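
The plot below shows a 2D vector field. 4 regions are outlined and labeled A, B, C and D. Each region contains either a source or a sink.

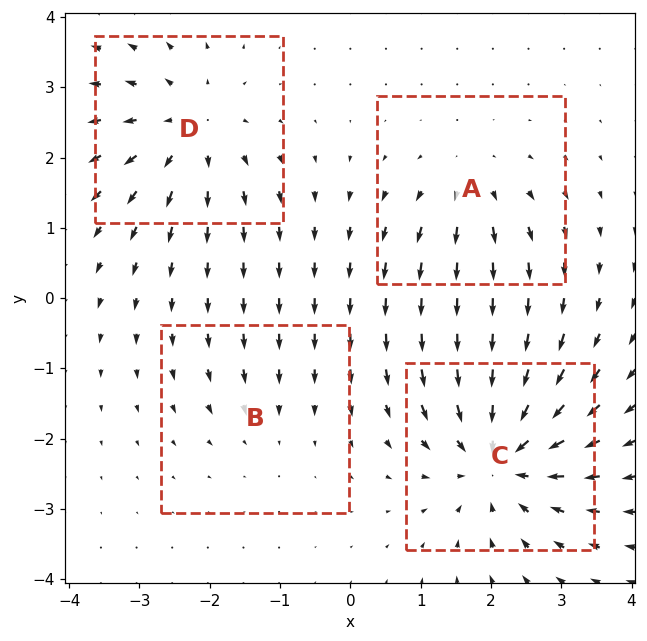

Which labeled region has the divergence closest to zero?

Divergence at each region's feature centre — A: about +4, B: about -2, C: about -7, D: about +5. Region B is closest to zero.

B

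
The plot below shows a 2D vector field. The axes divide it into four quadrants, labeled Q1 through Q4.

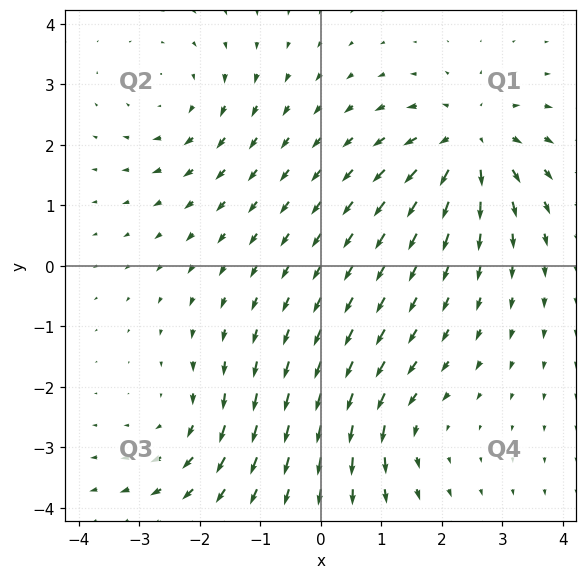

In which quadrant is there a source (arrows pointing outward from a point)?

Q1

The source sits at approximately (2.5, 2.0), which lies in quadrant Q1. The divergence there is about +6, positive as expected for a source.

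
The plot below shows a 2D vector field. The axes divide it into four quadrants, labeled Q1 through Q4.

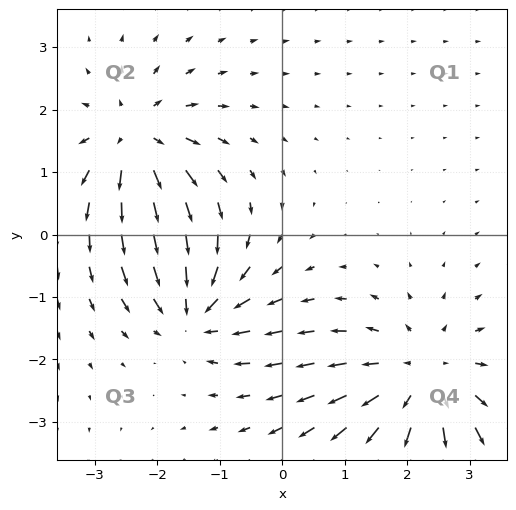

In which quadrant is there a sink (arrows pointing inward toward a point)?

The sink sits at approximately (-1.4, -1.2), which lies in quadrant Q3. The divergence there is about -5, negative as expected for a sink.

Q3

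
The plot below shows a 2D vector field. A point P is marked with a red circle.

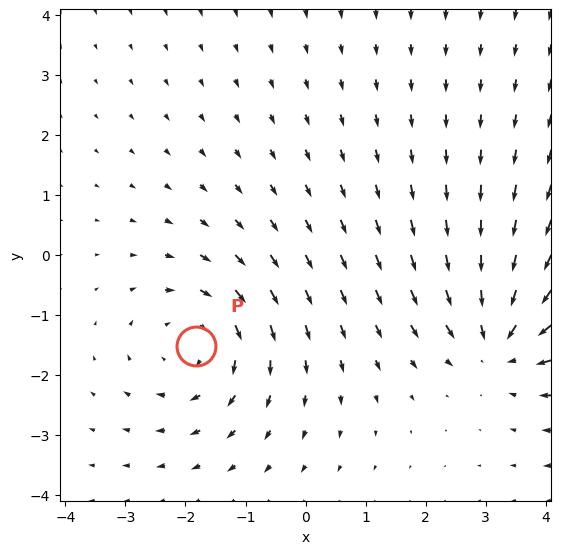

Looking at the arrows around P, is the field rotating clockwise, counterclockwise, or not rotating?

clockwise

Near P at (-1.8, -1.5) the arrows circulate clockwise. The curl (z-component) there is about -4; negative curl means clockwise rotation.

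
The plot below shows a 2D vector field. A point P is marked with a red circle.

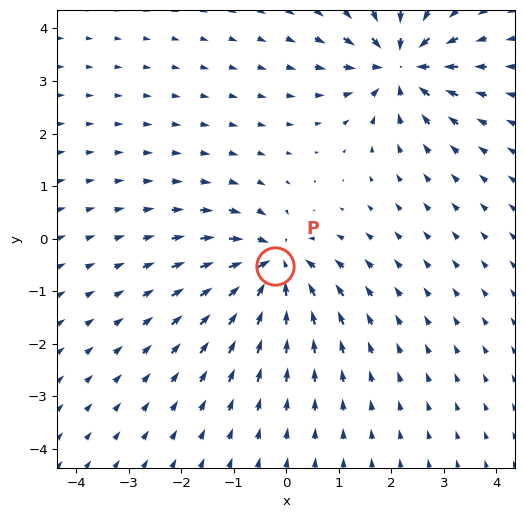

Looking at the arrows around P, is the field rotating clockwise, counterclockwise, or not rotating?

not rotating

Near P at (-0.2, -0.5) the arrows show no circulation. The curl there is ≈0.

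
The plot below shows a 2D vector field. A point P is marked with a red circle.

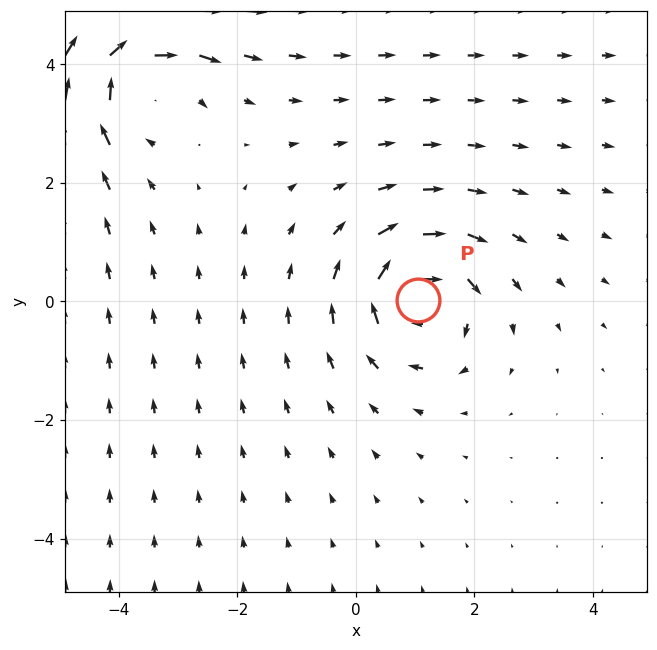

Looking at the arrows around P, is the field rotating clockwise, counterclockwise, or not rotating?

Near P at (1.0, 0.0) the arrows circulate clockwise. The curl (z-component) there is about -4; negative curl means clockwise rotation.

clockwise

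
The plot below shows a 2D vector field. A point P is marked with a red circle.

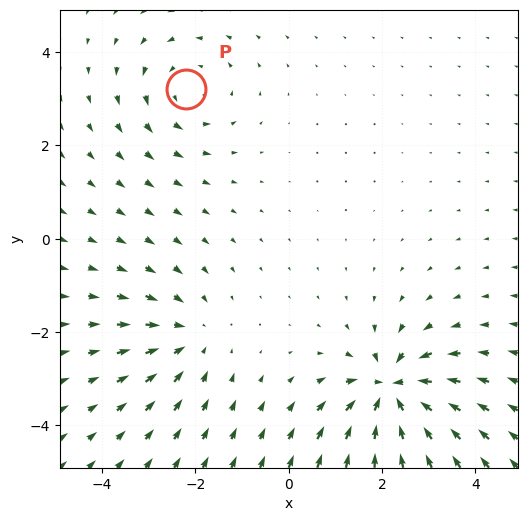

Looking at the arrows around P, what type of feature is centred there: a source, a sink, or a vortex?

At P (-2.2, 3.2) the arrows circulate counterclockwise. Divergence ≈0, curl about +3 — near-zero divergence with nonzero curl is a vortex.

vortex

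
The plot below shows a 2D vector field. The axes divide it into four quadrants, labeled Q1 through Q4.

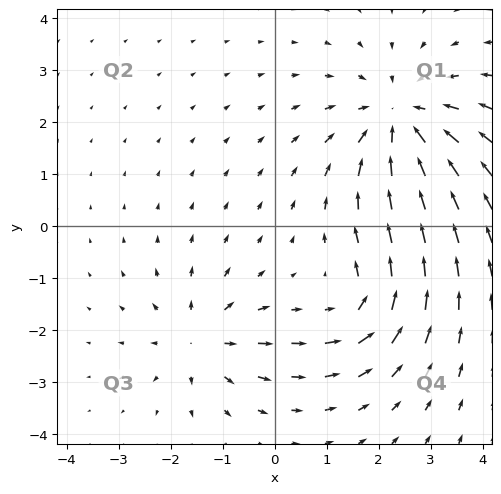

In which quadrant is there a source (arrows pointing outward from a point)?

The source sits at approximately (-1.4, -2.2), which lies in quadrant Q3. The divergence there is about +3, positive as expected for a source.

Q3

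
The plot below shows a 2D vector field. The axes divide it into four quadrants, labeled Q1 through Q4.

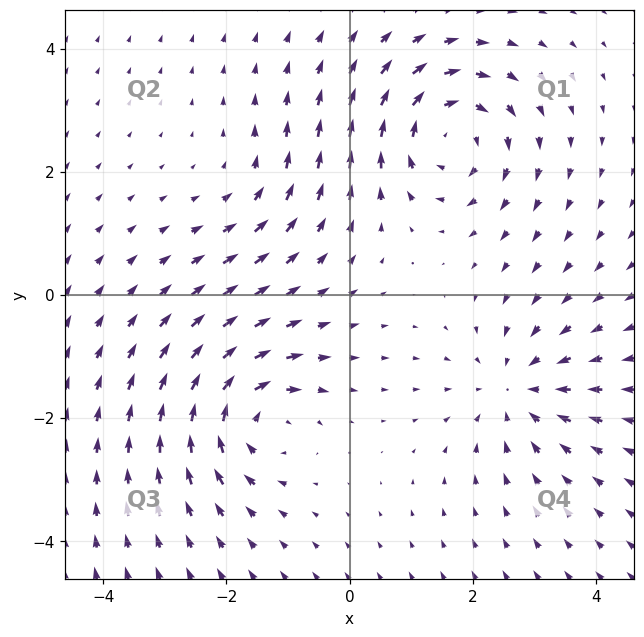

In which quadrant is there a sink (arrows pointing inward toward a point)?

The sink sits at approximately (2.7, -1.5), which lies in quadrant Q4. The divergence there is about -4, negative as expected for a sink.

Q4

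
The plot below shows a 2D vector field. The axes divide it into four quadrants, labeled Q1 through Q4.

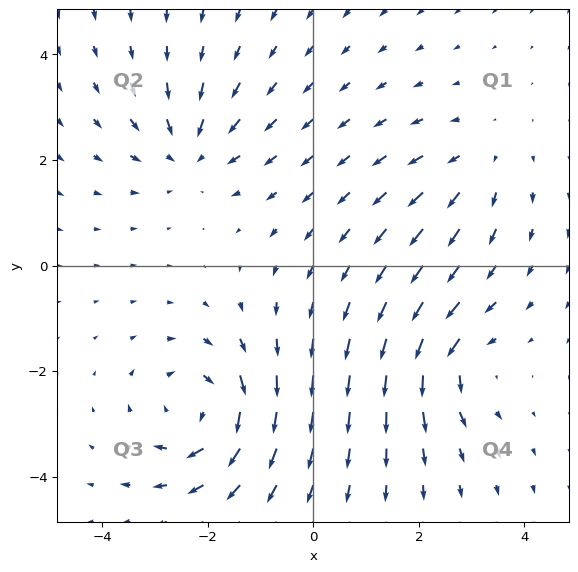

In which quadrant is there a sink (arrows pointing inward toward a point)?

The sink sits at approximately (-2.4, 2.2), which lies in quadrant Q2. The divergence there is about -4, negative as expected for a sink.

Q2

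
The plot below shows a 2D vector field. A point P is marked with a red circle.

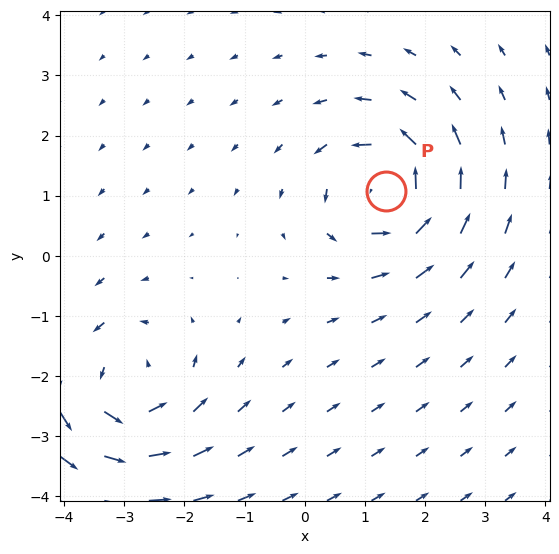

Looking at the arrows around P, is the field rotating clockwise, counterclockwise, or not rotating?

counterclockwise

Near P at (1.4, 1.1) the arrows circulate counterclockwise. The curl (z-component) there is about +6; positive curl means counterclockwise rotation.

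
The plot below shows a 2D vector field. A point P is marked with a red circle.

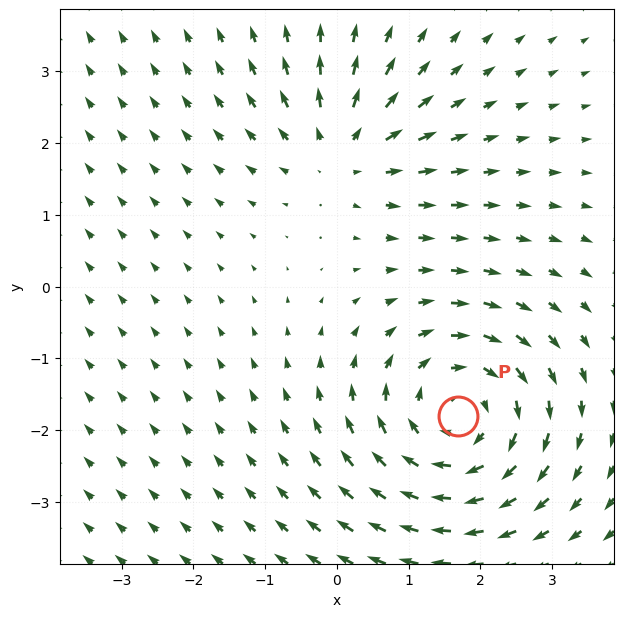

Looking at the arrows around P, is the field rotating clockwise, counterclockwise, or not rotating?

clockwise

Near P at (1.7, -1.8) the arrows circulate clockwise. The curl (z-component) there is about -4; negative curl means clockwise rotation.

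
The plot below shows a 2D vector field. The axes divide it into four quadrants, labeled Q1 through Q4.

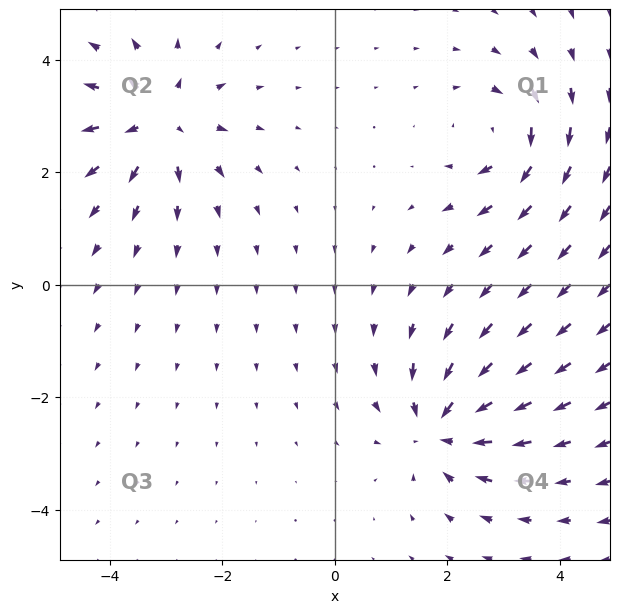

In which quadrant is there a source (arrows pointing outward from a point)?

Q2

The source sits at approximately (-3.1, 2.9), which lies in quadrant Q2. The divergence there is about +6, positive as expected for a source.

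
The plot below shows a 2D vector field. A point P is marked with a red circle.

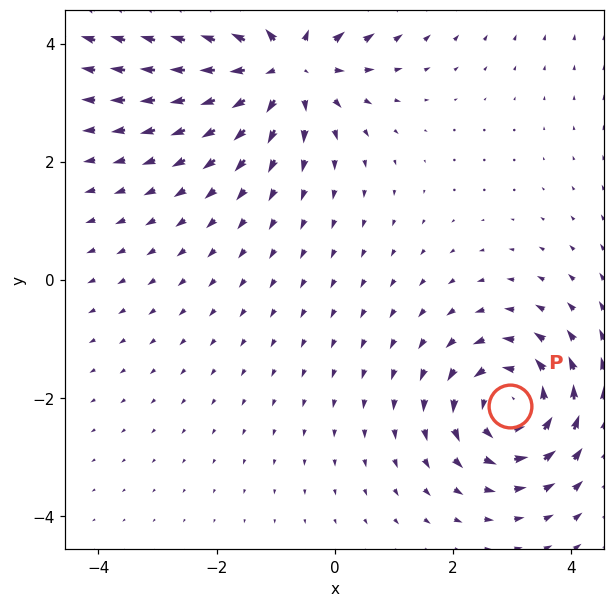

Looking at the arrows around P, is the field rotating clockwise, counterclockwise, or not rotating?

Near P at (3.0, -2.1) the arrows circulate counterclockwise. The curl (z-component) there is about +4; positive curl means counterclockwise rotation.

counterclockwise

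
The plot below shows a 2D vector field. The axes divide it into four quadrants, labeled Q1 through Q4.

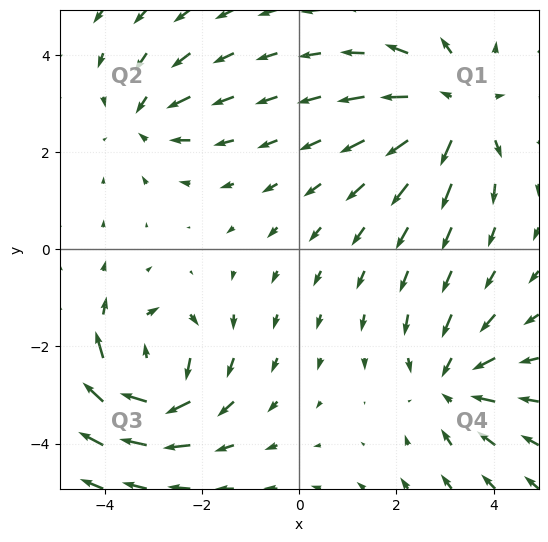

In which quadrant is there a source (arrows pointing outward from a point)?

Q1

The source sits at approximately (3.2, 2.9), which lies in quadrant Q1. The divergence there is about +5, positive as expected for a source.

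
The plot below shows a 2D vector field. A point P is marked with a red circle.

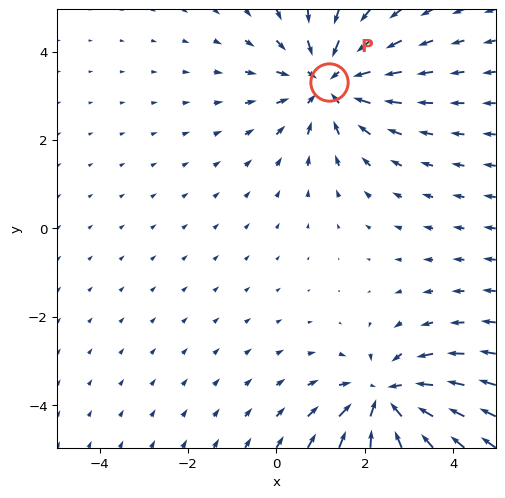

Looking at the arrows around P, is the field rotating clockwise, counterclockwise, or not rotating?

not rotating

Near P at (1.2, 3.3) the arrows show no circulation. The curl there is ≈0.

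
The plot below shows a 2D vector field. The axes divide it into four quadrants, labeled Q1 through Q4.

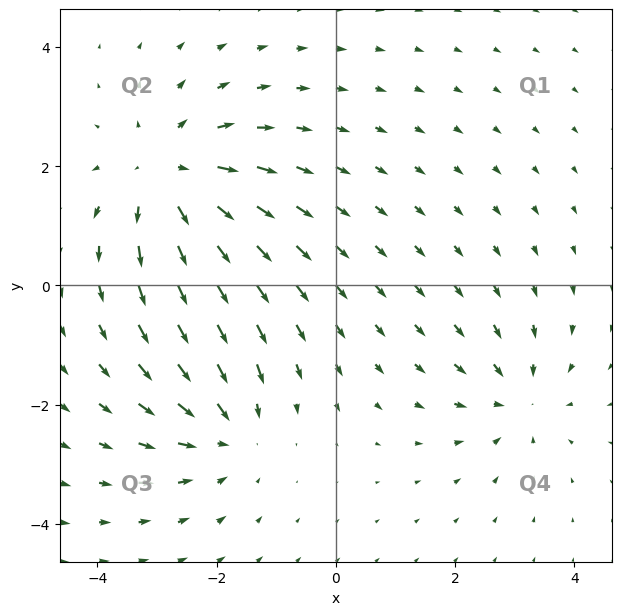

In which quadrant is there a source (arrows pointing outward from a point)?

The source sits at approximately (-2.8, 1.8), which lies in quadrant Q2. The divergence there is about +4, positive as expected for a source.

Q2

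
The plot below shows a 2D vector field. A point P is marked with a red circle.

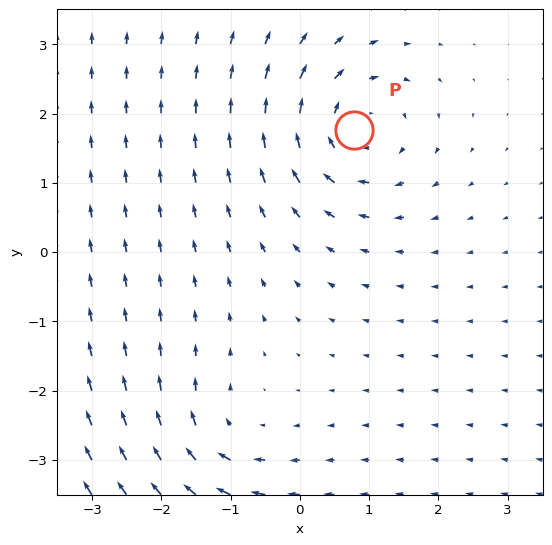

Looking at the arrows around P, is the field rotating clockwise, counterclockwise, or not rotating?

Near P at (0.8, 1.8) the arrows circulate clockwise. The curl (z-component) there is about -4; negative curl means clockwise rotation.

clockwise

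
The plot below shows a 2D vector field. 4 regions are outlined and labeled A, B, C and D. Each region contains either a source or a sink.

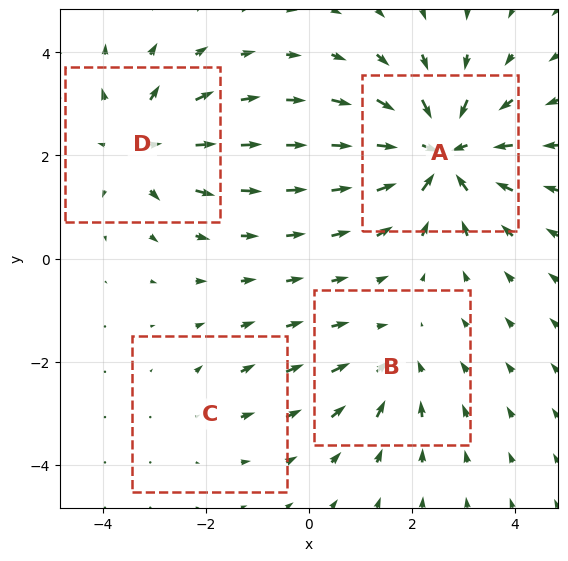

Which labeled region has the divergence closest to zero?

C

Divergence at each region's feature centre — A: about -7, B: about -3, C: about +2, D: about +5. Region C is closest to zero.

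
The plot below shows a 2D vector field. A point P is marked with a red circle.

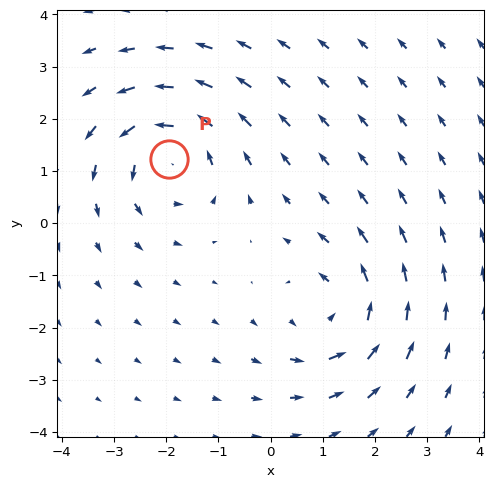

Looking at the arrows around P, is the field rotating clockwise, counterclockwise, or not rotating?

counterclockwise

Near P at (-2.0, 1.2) the arrows circulate counterclockwise. The curl (z-component) there is about +5; positive curl means counterclockwise rotation.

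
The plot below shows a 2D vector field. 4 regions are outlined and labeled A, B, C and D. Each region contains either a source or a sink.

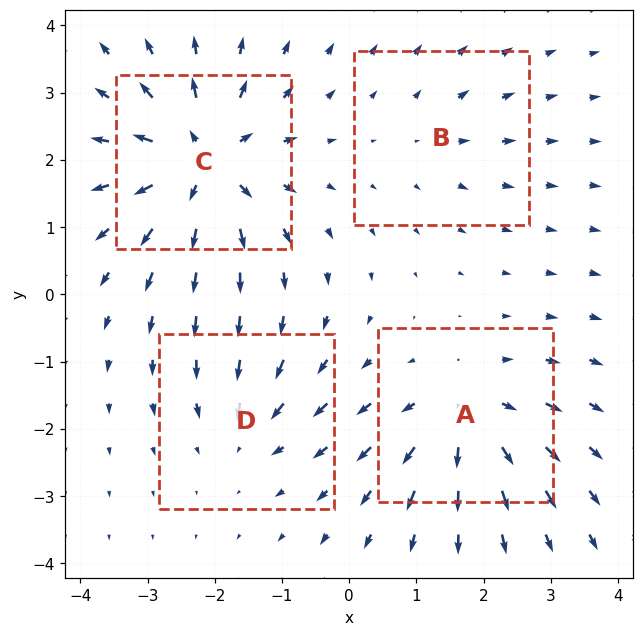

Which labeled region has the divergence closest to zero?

B

Divergence at each region's feature centre — A: about +5, B: about +2, C: about +8, D: about -3. Region B is closest to zero.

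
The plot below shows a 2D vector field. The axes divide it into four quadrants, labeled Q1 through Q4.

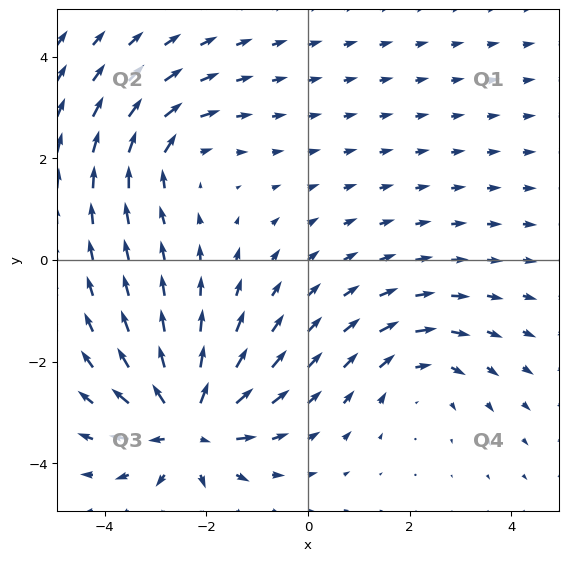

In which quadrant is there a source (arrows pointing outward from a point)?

Q3

The source sits at approximately (-2.4, -3.3), which lies in quadrant Q3. The divergence there is about +5, positive as expected for a source.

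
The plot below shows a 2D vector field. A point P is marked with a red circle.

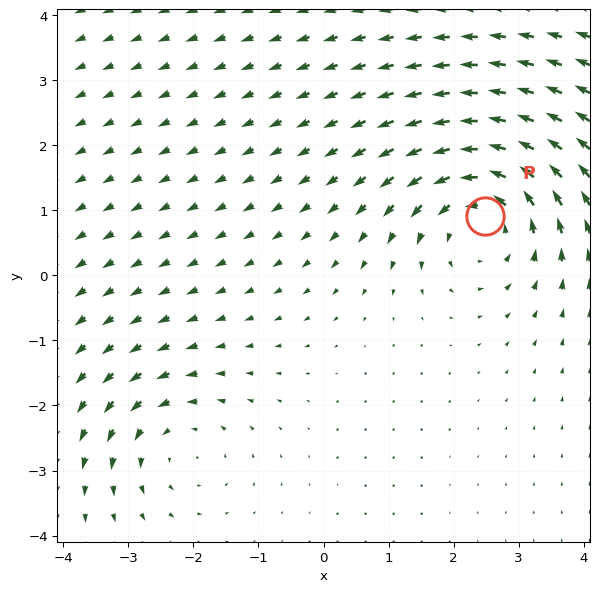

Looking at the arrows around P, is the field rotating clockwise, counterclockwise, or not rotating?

counterclockwise

Near P at (2.5, 0.9) the arrows circulate counterclockwise. The curl (z-component) there is about +5; positive curl means counterclockwise rotation.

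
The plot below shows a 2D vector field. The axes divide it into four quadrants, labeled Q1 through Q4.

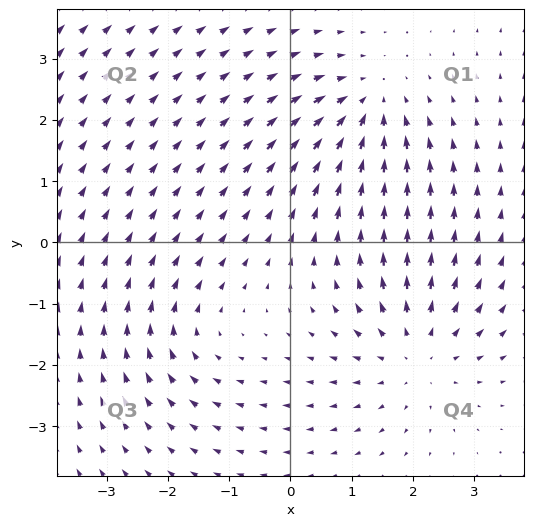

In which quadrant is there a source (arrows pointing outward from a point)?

Q4

The source sits at approximately (2.1, -1.8), which lies in quadrant Q4. The divergence there is about +4, positive as expected for a source.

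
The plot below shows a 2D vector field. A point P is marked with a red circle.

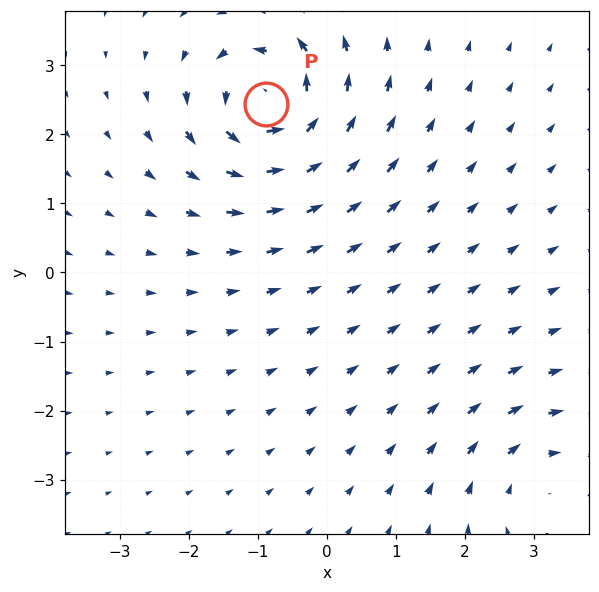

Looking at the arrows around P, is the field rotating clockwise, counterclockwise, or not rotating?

Near P at (-0.9, 2.4) the arrows circulate counterclockwise. The curl (z-component) there is about +7; positive curl means counterclockwise rotation.

counterclockwise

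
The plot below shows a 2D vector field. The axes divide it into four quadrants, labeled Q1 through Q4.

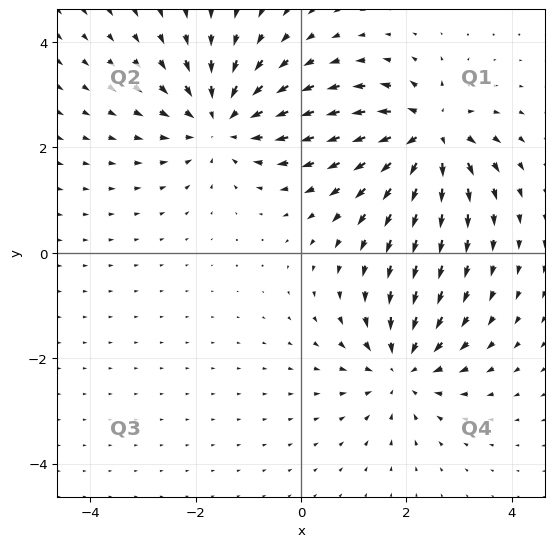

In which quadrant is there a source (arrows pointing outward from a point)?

The source sits at approximately (2.4, 2.3), which lies in quadrant Q1. The divergence there is about +5, positive as expected for a source.

Q1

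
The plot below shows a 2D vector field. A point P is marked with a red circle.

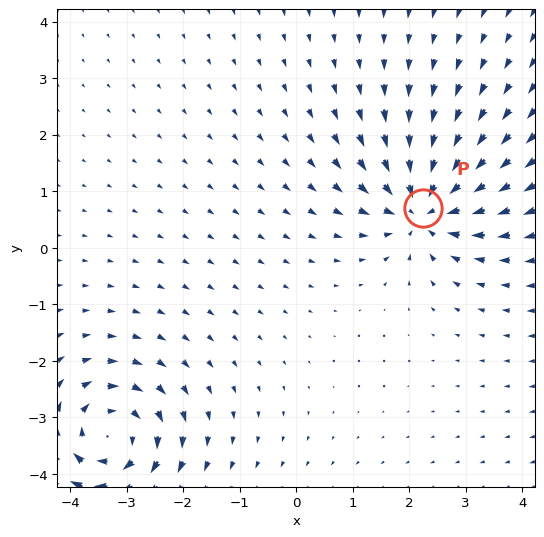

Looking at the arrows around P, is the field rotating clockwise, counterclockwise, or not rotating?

not rotating

Near P at (2.2, 0.7) the arrows show no circulation. The curl there is ≈0.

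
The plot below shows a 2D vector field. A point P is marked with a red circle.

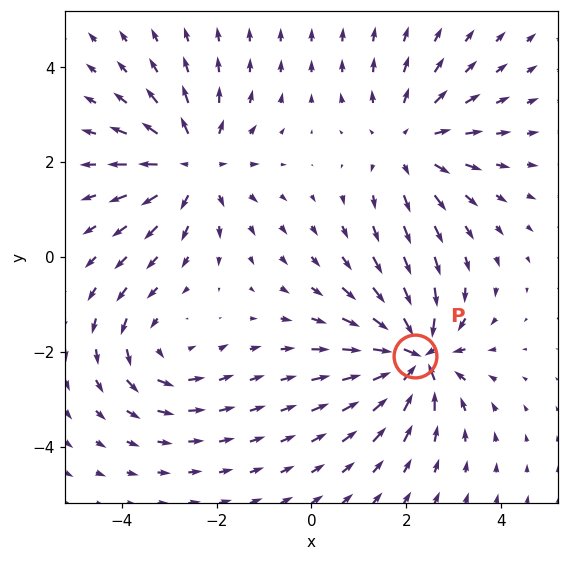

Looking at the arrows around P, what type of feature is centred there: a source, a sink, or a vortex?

At P (2.2, -2.1) the arrows converge inward. Divergence about -6, curl ≈0 — negative divergence with near-zero curl is a sink.

sink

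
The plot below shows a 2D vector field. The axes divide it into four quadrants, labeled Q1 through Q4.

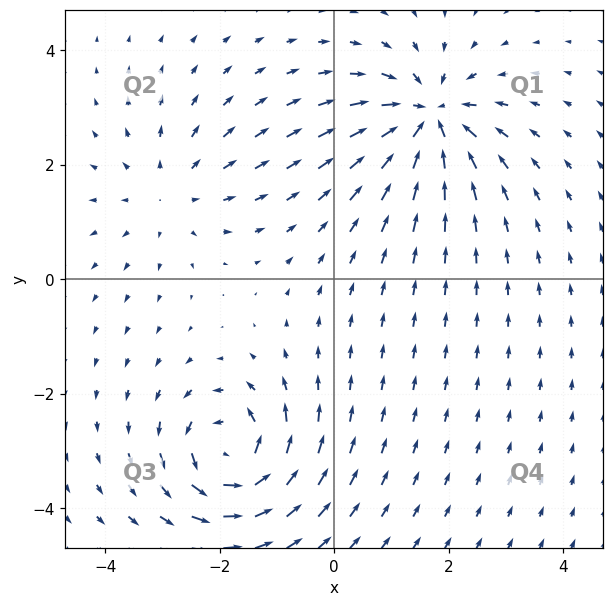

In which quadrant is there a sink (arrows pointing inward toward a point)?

The sink sits at approximately (1.7, 2.8), which lies in quadrant Q1. The divergence there is about -6, negative as expected for a sink.

Q1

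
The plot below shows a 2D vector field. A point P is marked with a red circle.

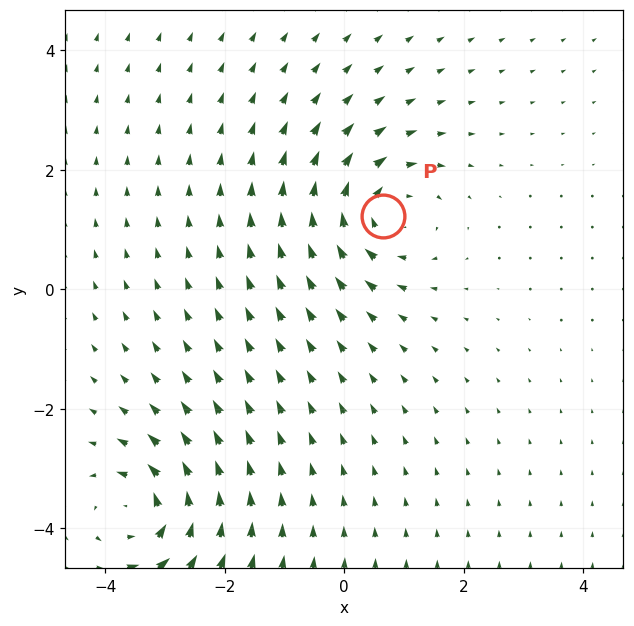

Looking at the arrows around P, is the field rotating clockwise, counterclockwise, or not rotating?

Near P at (0.6, 1.2) the arrows circulate clockwise. The curl (z-component) there is about -5; negative curl means clockwise rotation.

clockwise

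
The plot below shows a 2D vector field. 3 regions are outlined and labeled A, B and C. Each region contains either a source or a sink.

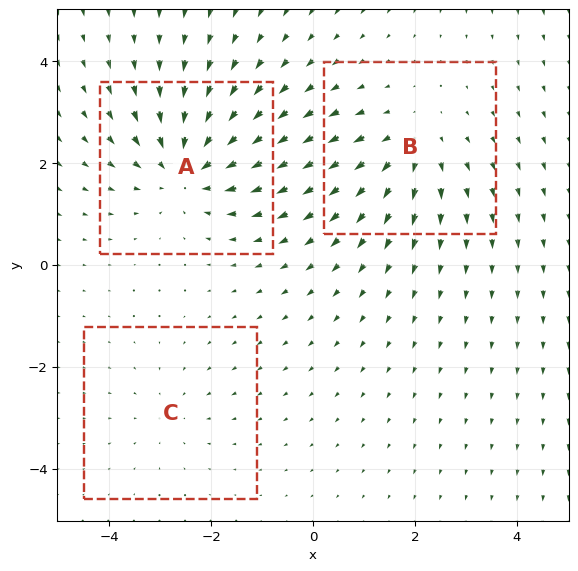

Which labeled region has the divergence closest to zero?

C

Divergence at each region's feature centre — A: about -4, B: about +3, C: about -2. Region C is closest to zero.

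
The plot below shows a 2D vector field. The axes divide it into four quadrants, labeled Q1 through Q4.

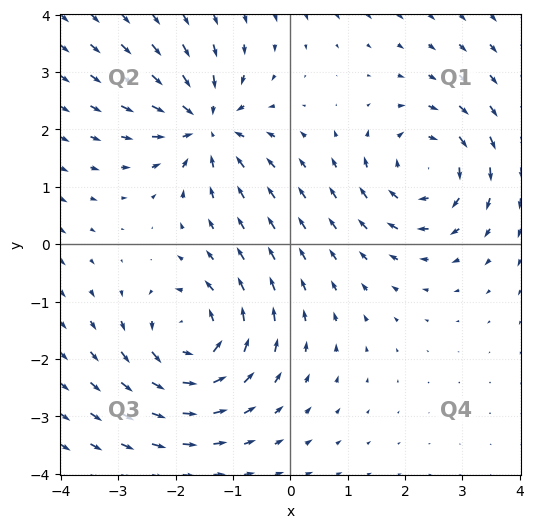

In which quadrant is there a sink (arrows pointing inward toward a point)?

The sink sits at approximately (-1.5, 2.1), which lies in quadrant Q2. The divergence there is about -4, negative as expected for a sink.

Q2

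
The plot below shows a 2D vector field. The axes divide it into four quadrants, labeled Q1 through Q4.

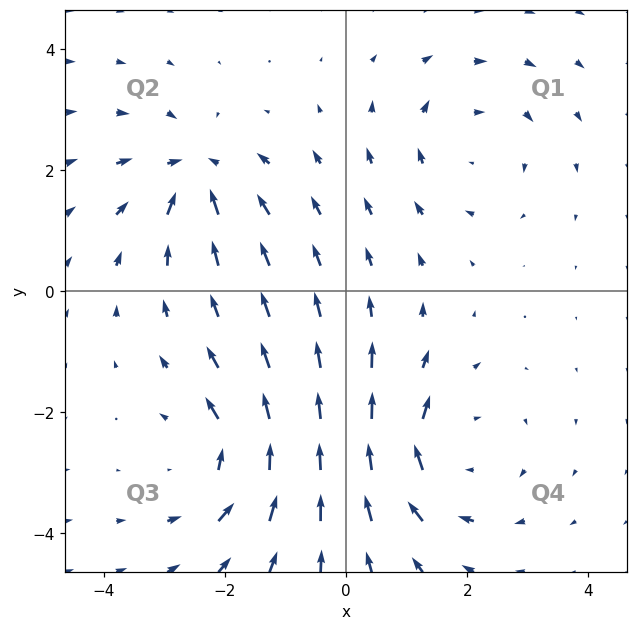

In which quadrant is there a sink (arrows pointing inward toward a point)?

Q2

The sink sits at approximately (-2.5, 2.0), which lies in quadrant Q2. The divergence there is about -4, negative as expected for a sink.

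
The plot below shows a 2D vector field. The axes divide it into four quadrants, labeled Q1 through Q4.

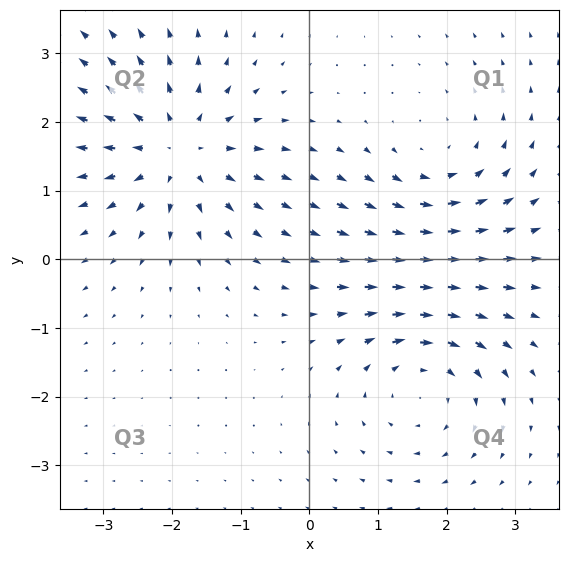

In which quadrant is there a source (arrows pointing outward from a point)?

Q2

The source sits at approximately (-1.9, 1.6), which lies in quadrant Q2. The divergence there is about +5, positive as expected for a source.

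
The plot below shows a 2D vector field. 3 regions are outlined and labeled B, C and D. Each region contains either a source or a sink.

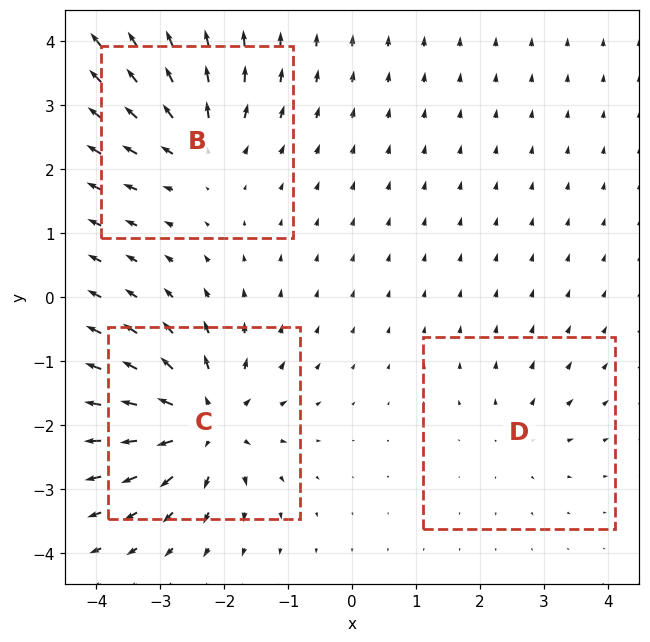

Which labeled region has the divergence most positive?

Divergence at each region's feature centre — B: about +4, C: about +6, D: about +2. Region C is most positive.

C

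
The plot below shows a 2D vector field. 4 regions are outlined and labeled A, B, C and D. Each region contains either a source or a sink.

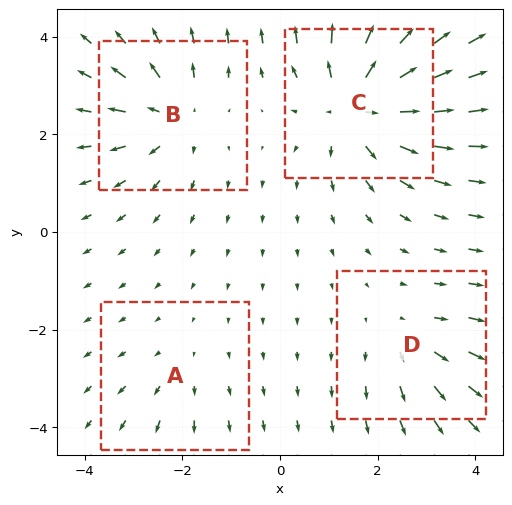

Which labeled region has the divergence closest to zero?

A

Divergence at each region's feature centre — A: about +2, B: about +5, C: about +7, D: about +3. Region A is closest to zero.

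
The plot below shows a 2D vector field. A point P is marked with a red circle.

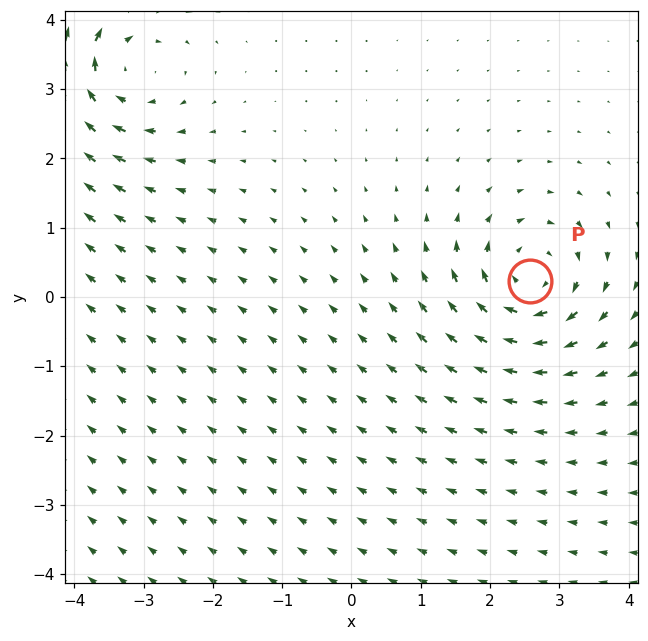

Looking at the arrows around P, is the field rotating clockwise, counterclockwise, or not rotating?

Near P at (2.6, 0.2) the arrows circulate clockwise. The curl (z-component) there is about -6; negative curl means clockwise rotation.

clockwise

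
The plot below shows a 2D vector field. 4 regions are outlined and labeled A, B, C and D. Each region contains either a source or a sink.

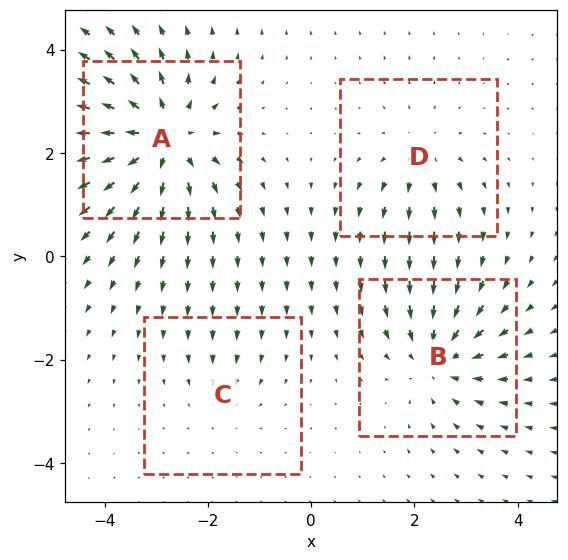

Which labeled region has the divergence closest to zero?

Divergence at each region's feature centre — A: about +7, B: about -5, C: about -2, D: about +3. Region C is closest to zero.

C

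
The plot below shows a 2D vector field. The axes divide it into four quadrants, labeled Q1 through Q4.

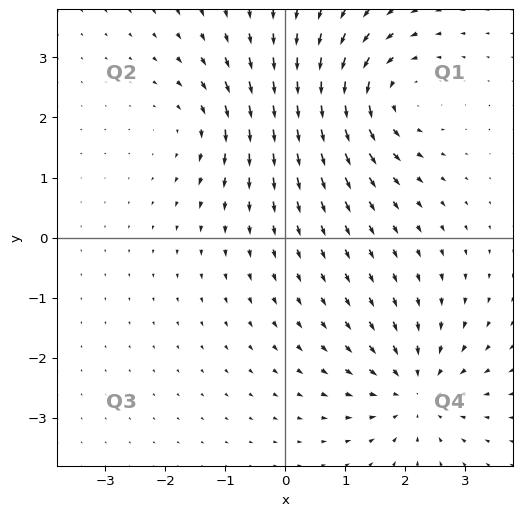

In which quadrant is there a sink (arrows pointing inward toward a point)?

The sink sits at approximately (2.2, -2.5), which lies in quadrant Q4. The divergence there is about -4, negative as expected for a sink.

Q4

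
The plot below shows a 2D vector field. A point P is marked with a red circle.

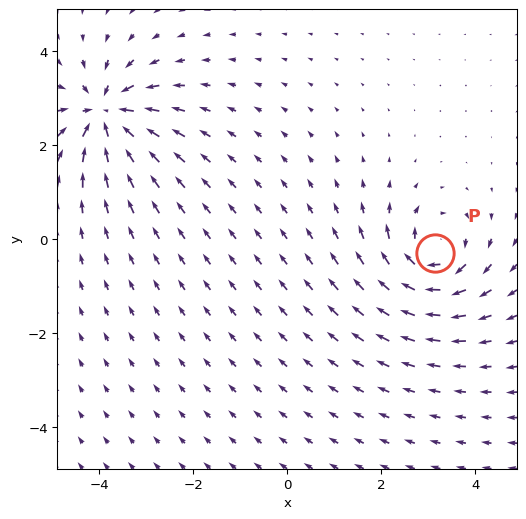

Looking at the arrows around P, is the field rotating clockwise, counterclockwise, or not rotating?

Near P at (3.1, -0.3) the arrows circulate clockwise. The curl (z-component) there is about -5; negative curl means clockwise rotation.

clockwise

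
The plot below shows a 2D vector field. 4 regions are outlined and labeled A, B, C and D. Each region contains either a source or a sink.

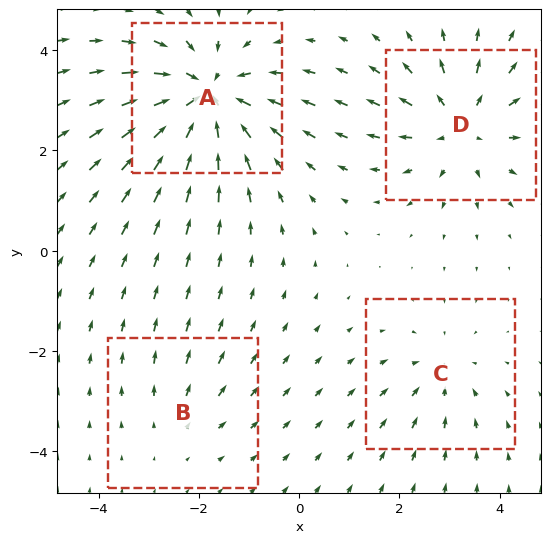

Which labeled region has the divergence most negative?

Divergence at each region's feature centre — A: about -7, B: about +2, C: about -3, D: about +5. Region A is most negative.

A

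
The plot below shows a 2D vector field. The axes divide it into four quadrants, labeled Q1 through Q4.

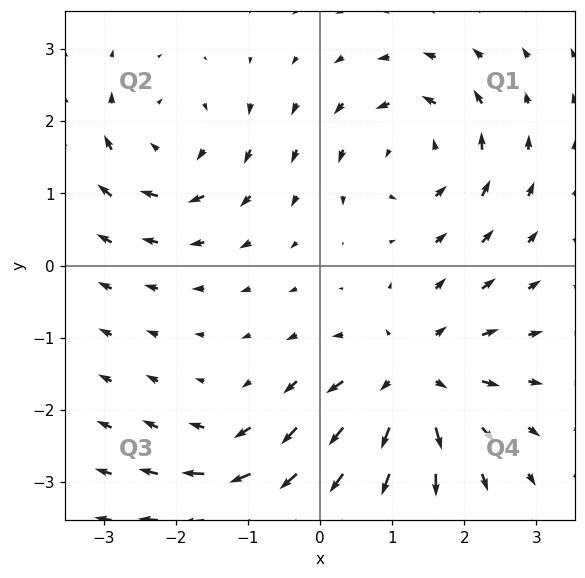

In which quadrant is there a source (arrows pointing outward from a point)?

Q4

The source sits at approximately (1.3, -1.6), which lies in quadrant Q4. The divergence there is about +5, positive as expected for a source.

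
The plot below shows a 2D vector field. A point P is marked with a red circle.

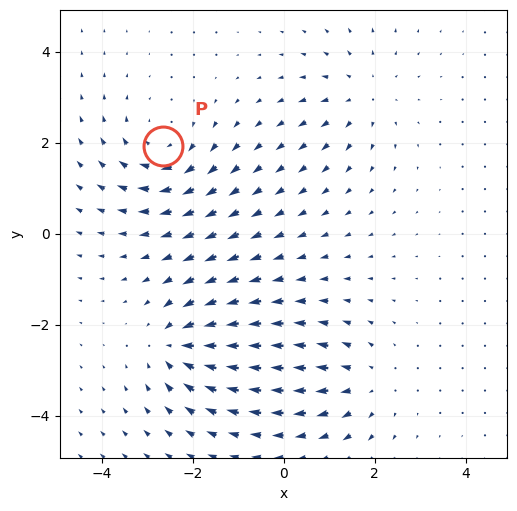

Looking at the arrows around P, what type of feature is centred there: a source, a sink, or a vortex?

vortex

At P (-2.6, 1.9) the arrows circulate clockwise. Divergence ≈0, curl about -4 — near-zero divergence with nonzero curl is a vortex.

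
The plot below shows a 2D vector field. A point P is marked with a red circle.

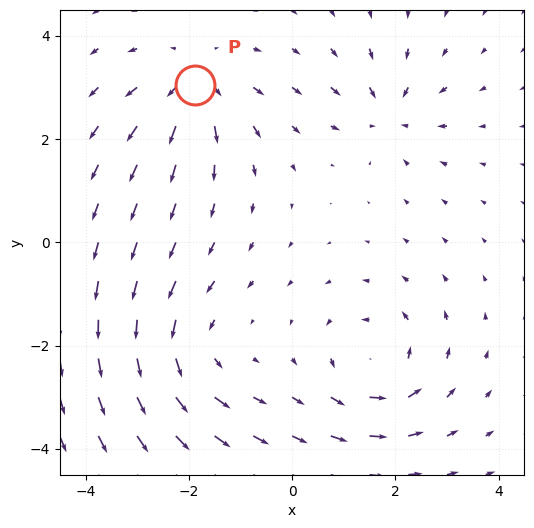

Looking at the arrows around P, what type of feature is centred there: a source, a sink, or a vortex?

At P (-1.9, 3.0) the arrows spread outward. Divergence about +4, curl ≈0 — positive divergence with near-zero curl is a source.

source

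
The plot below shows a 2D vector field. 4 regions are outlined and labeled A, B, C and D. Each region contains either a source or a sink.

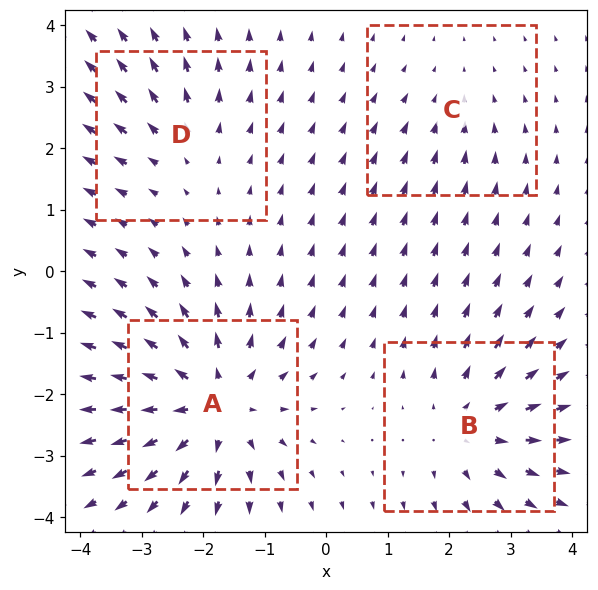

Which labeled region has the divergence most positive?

Divergence at each region's feature centre — A: about +6, B: about +4, C: about -2, D: about +3. Region A is most positive.

A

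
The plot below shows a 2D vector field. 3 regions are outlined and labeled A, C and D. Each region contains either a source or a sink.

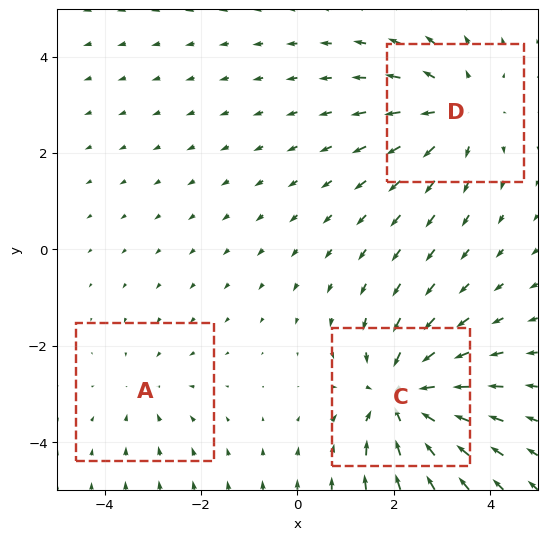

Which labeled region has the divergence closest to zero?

Divergence at each region's feature centre — A: about -2, C: about -4, D: about +3. Region A is closest to zero.

A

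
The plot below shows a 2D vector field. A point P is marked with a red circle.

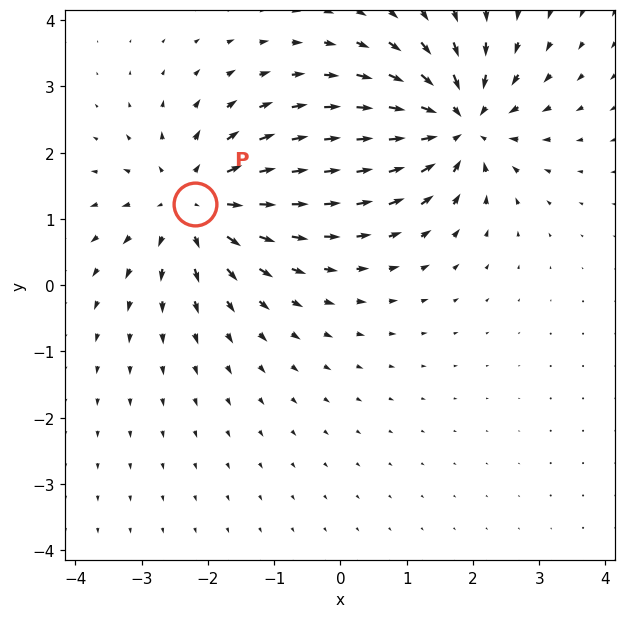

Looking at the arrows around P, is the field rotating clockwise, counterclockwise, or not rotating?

Near P at (-2.2, 1.2) the arrows show no circulation. The curl there is ≈0.

not rotating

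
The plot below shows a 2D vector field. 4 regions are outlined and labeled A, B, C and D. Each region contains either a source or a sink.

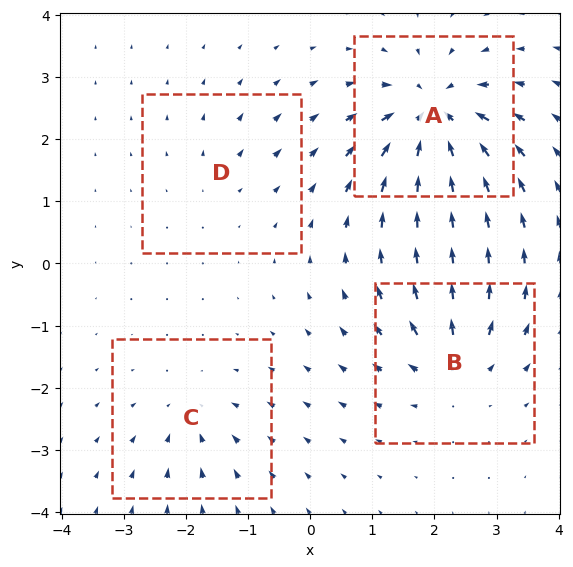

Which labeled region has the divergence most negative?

A

Divergence at each region's feature centre — A: about -9, B: about +6, C: about -4, D: about +2. Region A is most negative.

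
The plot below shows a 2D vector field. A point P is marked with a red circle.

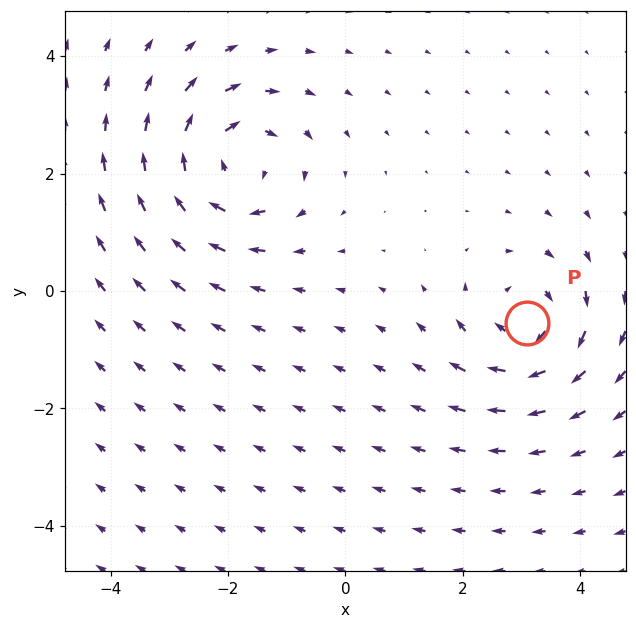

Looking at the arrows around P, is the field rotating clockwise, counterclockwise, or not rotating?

Near P at (3.1, -0.5) the arrows circulate clockwise. The curl (z-component) there is about -4; negative curl means clockwise rotation.

clockwise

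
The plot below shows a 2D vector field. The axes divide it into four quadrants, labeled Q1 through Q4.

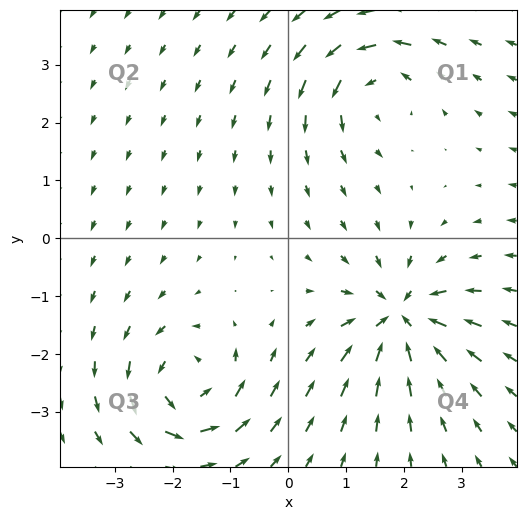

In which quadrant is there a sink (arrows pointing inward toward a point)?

The sink sits at approximately (1.9, -1.4), which lies in quadrant Q4. The divergence there is about -7, negative as expected for a sink.

Q4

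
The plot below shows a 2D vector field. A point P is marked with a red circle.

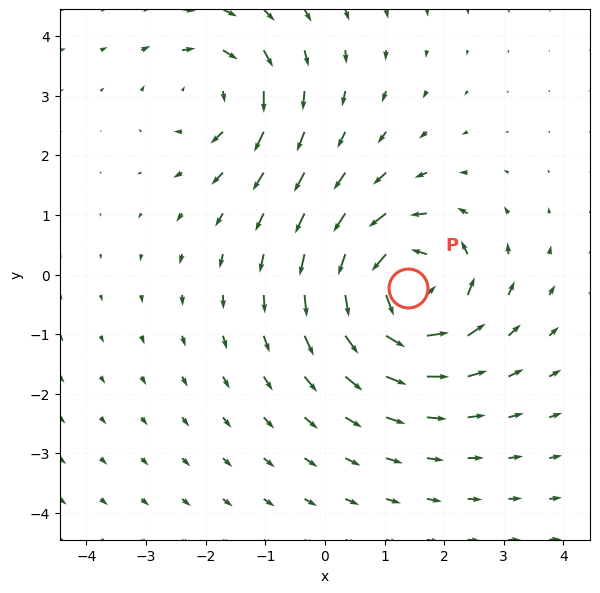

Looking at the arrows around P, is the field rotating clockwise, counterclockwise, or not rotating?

counterclockwise

Near P at (1.4, -0.2) the arrows circulate counterclockwise. The curl (z-component) there is about +6; positive curl means counterclockwise rotation.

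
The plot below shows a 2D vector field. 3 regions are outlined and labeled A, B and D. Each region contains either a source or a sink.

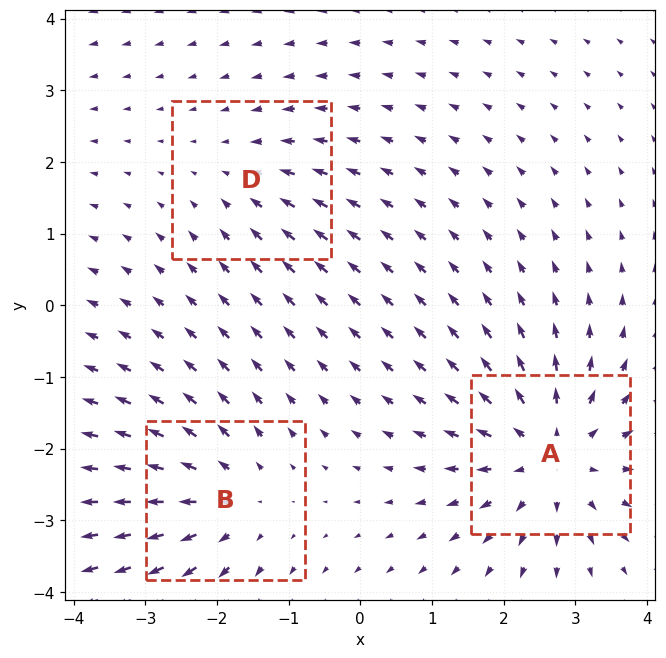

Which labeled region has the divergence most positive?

Divergence at each region's feature centre — A: about +4, B: about +3, D: about -2. Region A is most positive.

A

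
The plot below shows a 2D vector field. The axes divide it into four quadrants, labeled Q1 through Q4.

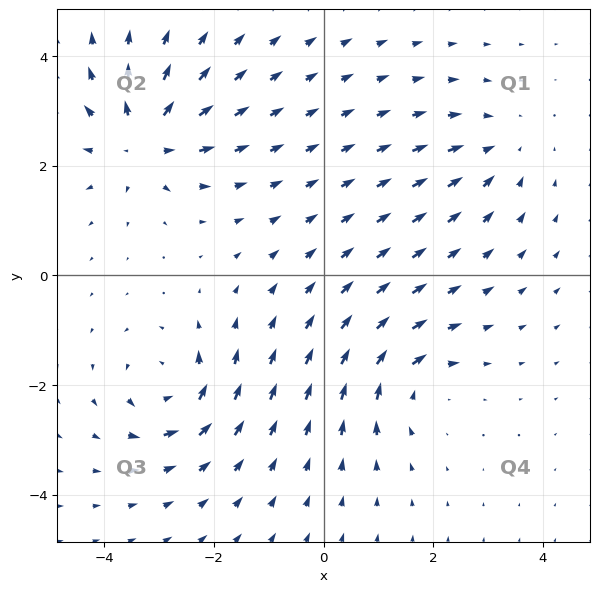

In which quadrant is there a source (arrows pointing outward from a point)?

Q2

The source sits at approximately (-3.3, 2.5), which lies in quadrant Q2. The divergence there is about +6, positive as expected for a source.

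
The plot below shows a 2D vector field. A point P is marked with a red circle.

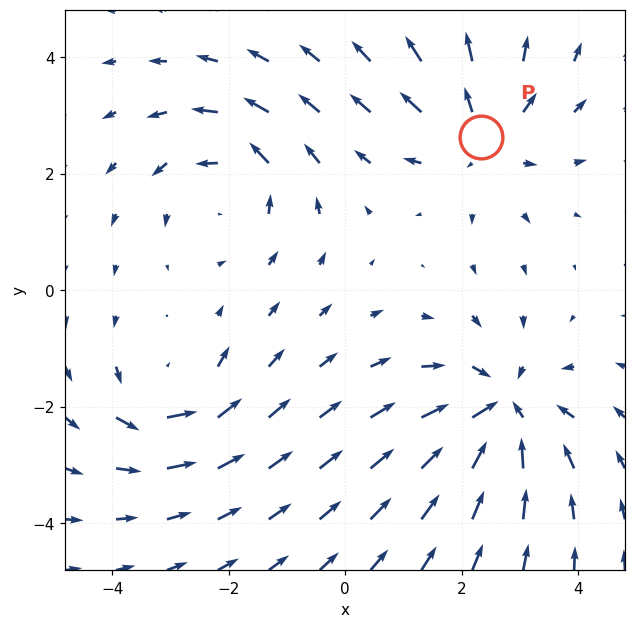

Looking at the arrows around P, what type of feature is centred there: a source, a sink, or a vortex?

At P (2.3, 2.6) the arrows spread outward. Divergence about +4, curl ≈0 — positive divergence with near-zero curl is a source.

source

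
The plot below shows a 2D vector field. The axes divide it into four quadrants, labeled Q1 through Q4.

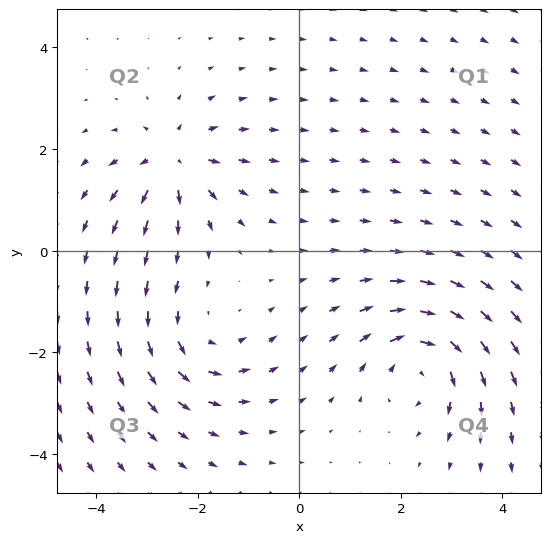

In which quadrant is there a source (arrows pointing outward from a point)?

The source sits at approximately (-2.5, 1.8), which lies in quadrant Q2. The divergence there is about +4, positive as expected for a source.

Q2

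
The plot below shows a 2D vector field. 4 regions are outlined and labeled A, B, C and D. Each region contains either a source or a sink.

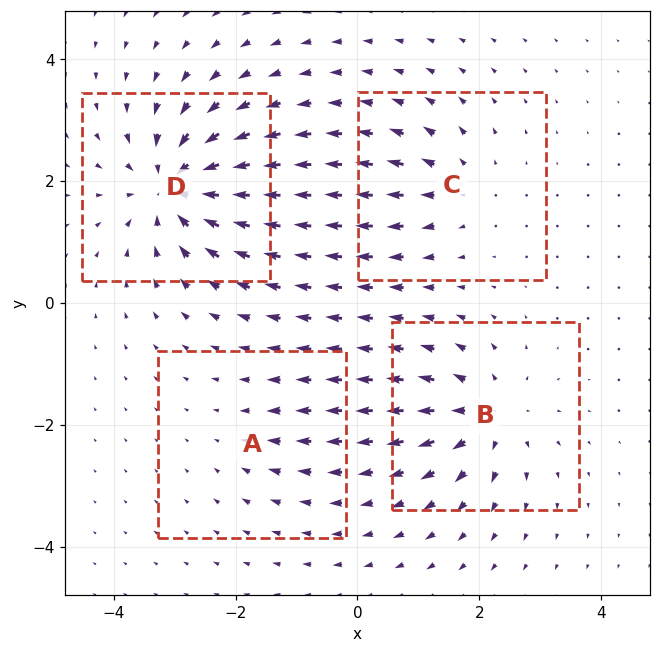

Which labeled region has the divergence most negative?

D

Divergence at each region's feature centre — A: about -2, B: about +6, C: about +4, D: about -8. Region D is most negative.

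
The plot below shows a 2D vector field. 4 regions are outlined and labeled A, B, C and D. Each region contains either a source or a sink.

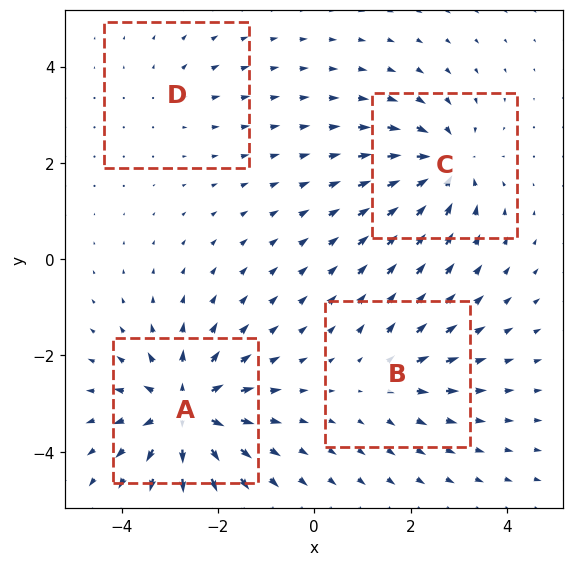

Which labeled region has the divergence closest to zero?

Divergence at each region's feature centre — A: about +7, B: about +3, C: about -6, D: about +2. Region D is closest to zero.

D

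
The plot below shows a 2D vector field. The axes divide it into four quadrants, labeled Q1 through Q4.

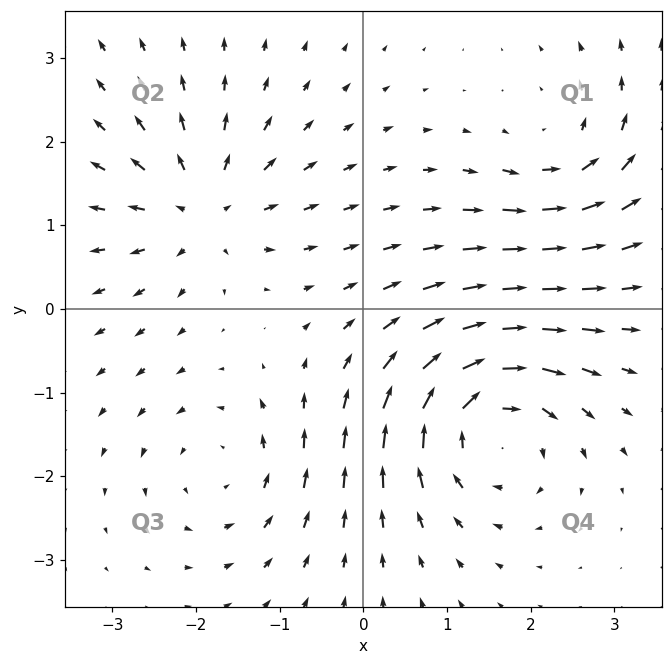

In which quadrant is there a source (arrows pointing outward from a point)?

The source sits at approximately (-1.9, 1.2), which lies in quadrant Q2. The divergence there is about +5, positive as expected for a source.

Q2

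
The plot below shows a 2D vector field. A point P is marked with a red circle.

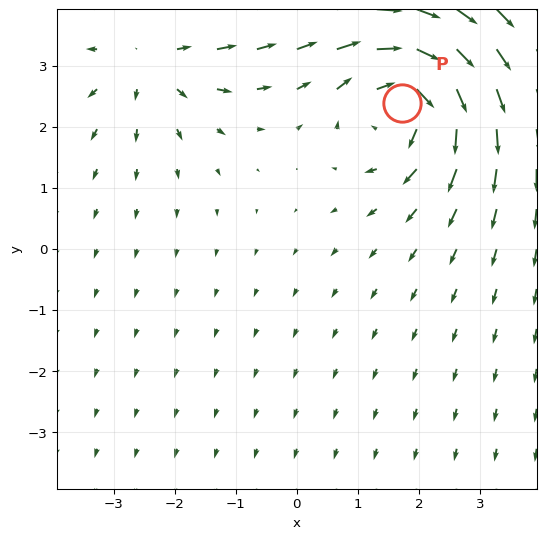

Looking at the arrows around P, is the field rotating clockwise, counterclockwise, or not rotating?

clockwise

Near P at (1.7, 2.4) the arrows circulate clockwise. The curl (z-component) there is about -5; negative curl means clockwise rotation.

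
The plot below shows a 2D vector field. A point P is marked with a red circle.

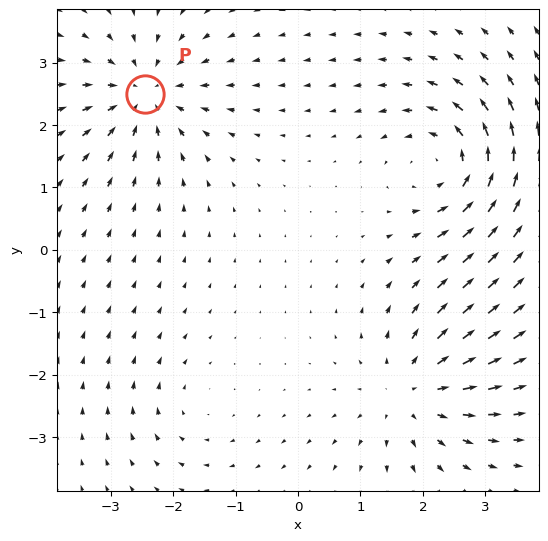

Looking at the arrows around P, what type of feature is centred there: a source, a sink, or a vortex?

At P (-2.5, 2.5) the arrows converge inward. Divergence about -5, curl ≈0 — negative divergence with near-zero curl is a sink.

sink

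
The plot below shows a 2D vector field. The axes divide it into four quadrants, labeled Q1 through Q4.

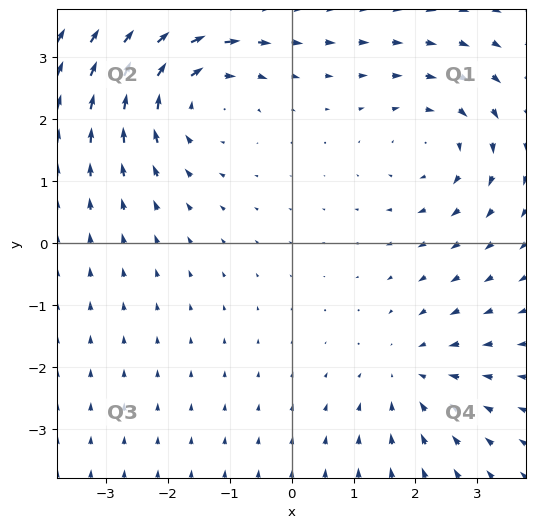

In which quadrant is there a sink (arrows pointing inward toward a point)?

The sink sits at approximately (1.9, -2.1), which lies in quadrant Q4. The divergence there is about -2, negative as expected for a sink.

Q4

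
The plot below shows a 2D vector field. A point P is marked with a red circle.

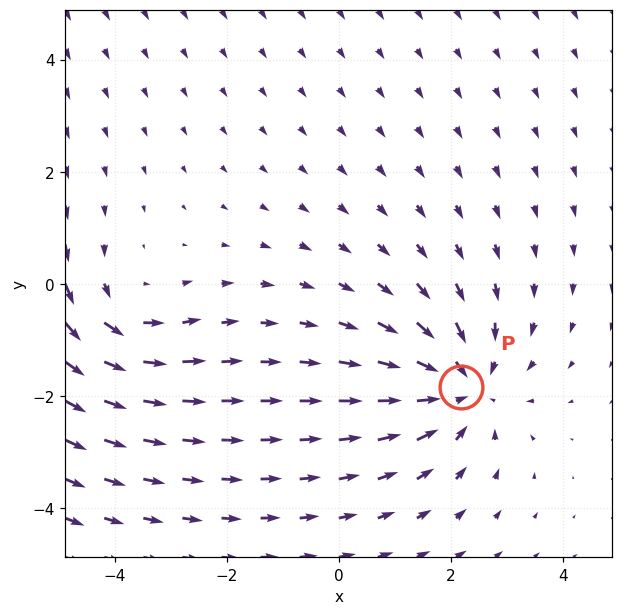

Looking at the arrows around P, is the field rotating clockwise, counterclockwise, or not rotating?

not rotating

Near P at (2.2, -1.8) the arrows show no circulation. The curl there is ≈0.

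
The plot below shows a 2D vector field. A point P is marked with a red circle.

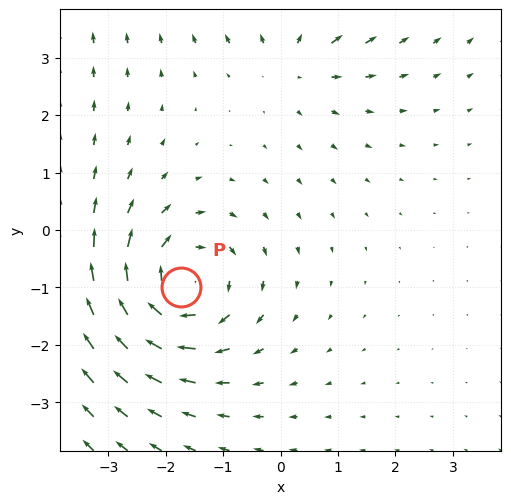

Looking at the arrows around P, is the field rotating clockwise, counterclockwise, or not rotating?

clockwise

Near P at (-1.7, -1.0) the arrows circulate clockwise. The curl (z-component) there is about -4; negative curl means clockwise rotation.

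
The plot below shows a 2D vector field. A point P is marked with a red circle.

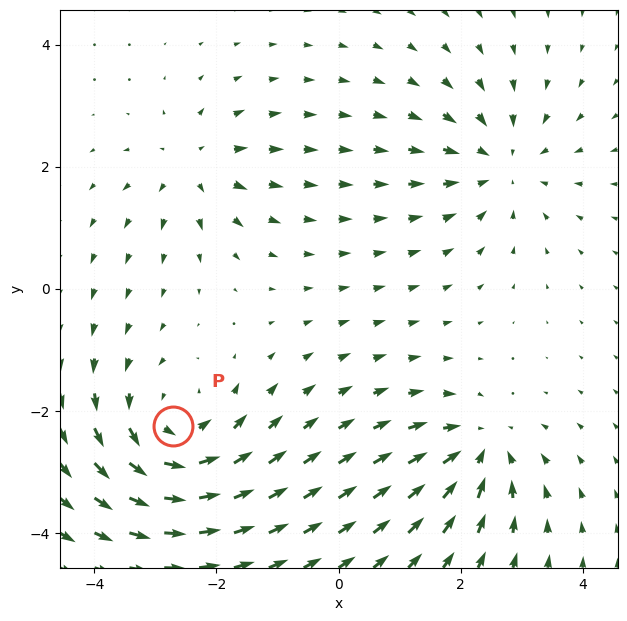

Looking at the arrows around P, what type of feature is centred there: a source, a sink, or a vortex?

At P (-2.7, -2.2) the arrows circulate counterclockwise. Divergence ≈0, curl about +5 — near-zero divergence with nonzero curl is a vortex.

vortex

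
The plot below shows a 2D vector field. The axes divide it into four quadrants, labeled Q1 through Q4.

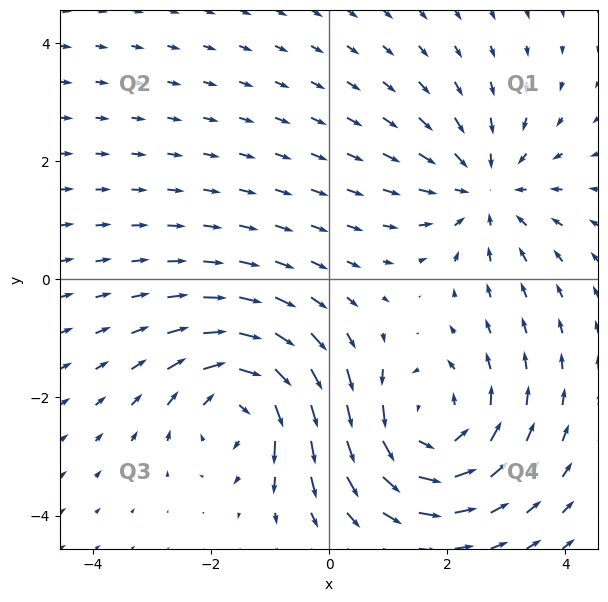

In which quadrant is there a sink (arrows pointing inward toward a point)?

Q1

The sink sits at approximately (2.6, 1.5), which lies in quadrant Q1. The divergence there is about -3, negative as expected for a sink.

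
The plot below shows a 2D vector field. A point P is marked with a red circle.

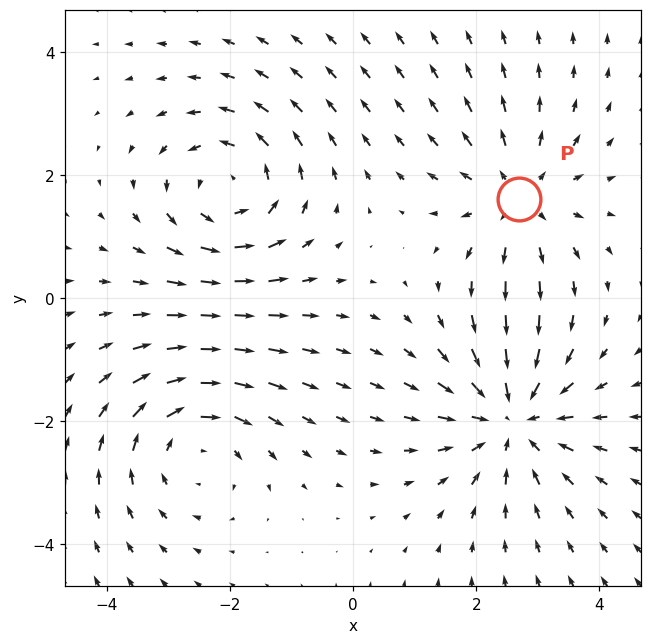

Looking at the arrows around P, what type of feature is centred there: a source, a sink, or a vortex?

At P (2.7, 1.6) the arrows spread outward. Divergence about +3, curl ≈0 — positive divergence with near-zero curl is a source.

source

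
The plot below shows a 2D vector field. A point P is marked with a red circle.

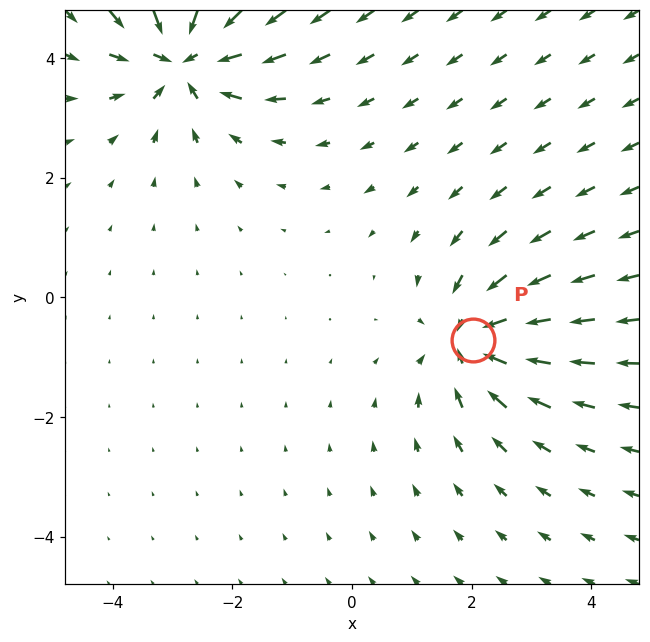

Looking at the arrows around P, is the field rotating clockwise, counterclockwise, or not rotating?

not rotating

Near P at (2.0, -0.7) the arrows show no circulation. The curl there is ≈0.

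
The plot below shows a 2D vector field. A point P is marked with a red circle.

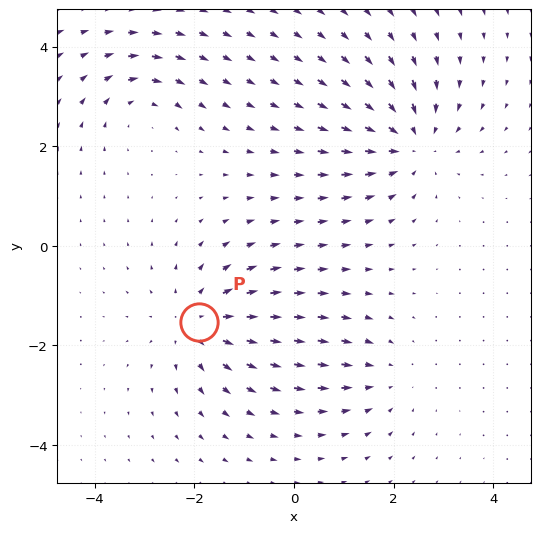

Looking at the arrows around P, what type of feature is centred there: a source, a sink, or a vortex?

At P (-1.9, -1.5) the arrows spread outward. Divergence about +4, curl ≈0 — positive divergence with near-zero curl is a source.

source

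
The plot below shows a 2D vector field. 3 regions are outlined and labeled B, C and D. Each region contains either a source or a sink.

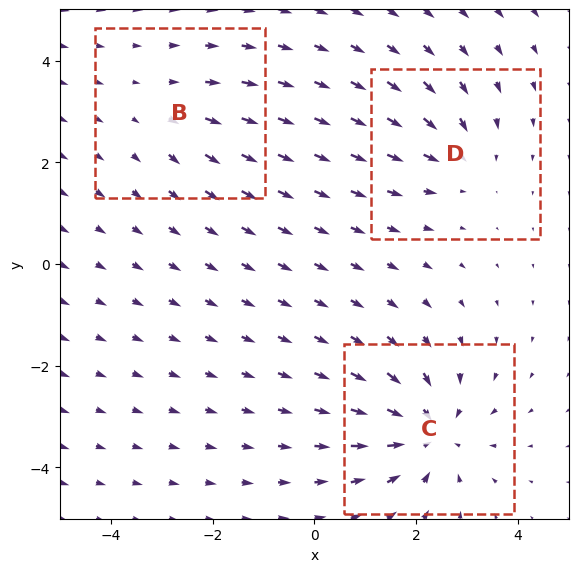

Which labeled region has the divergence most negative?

C

Divergence at each region's feature centre — B: about +2, C: about -5, D: about -3. Region C is most negative.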